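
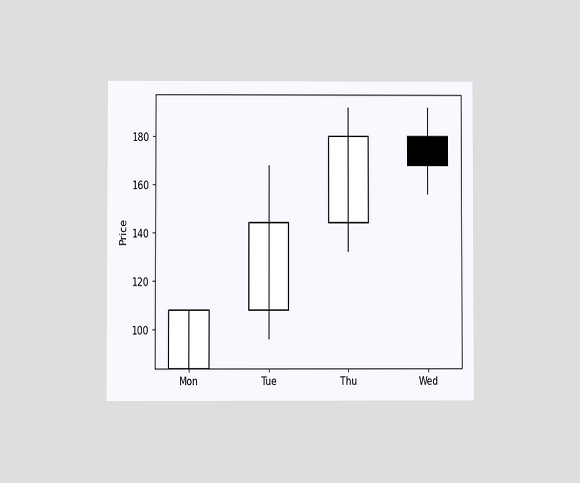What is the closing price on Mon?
The chart is viewed at a slight angle. The Mon candle closes at 108.

108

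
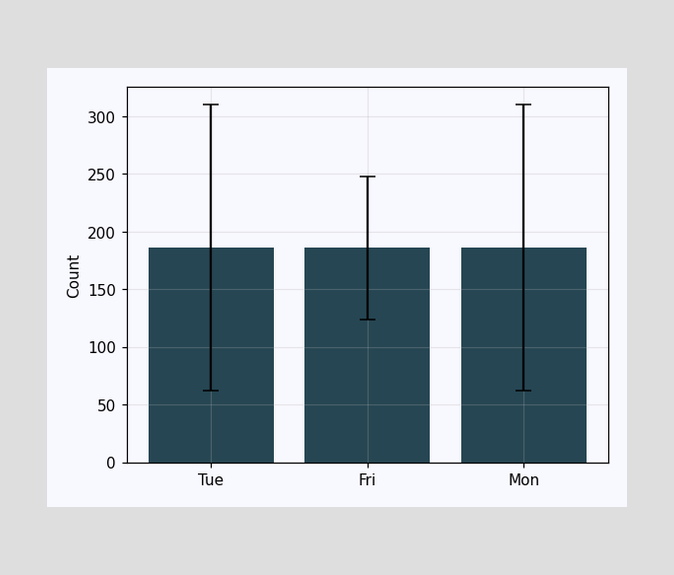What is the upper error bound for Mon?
310

The Mon bar's upper whisker reaches 310.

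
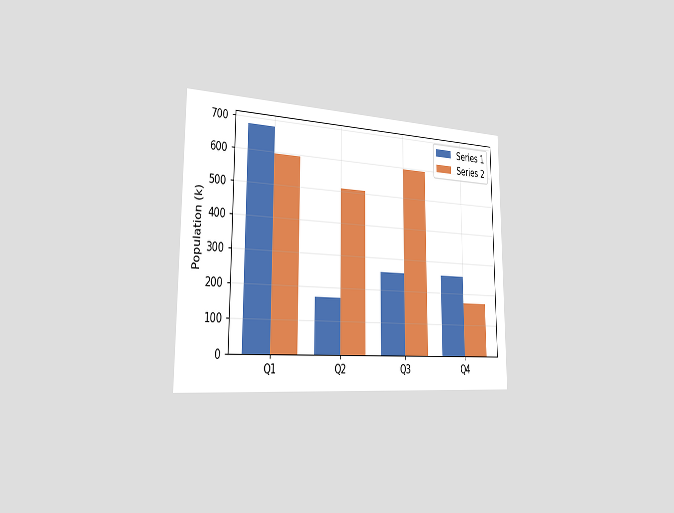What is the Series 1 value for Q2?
The chart is viewed slightly from the left. The Series 1 bar at Q2 reaches 170k on the y-axis.

170k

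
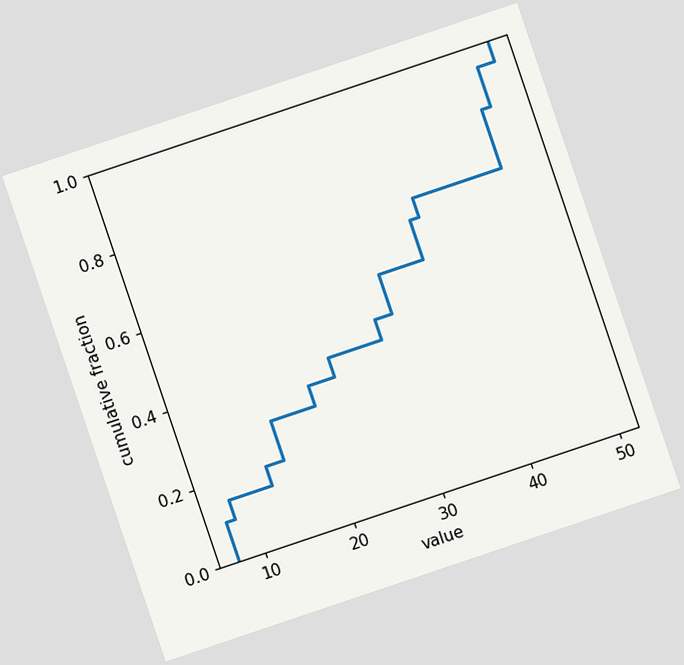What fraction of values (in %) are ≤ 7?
10%

The chart is tilted about 19° counter-clockwise. At x=7 the ECDF step is at 10%.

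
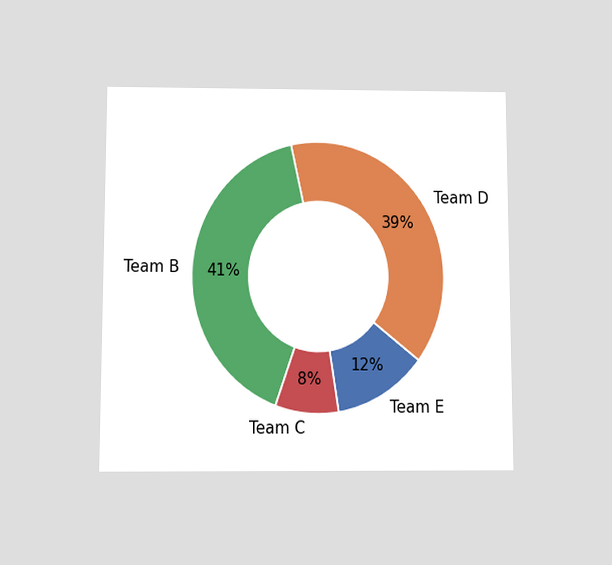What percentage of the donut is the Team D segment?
39%

The chart is viewed slightly from below. The Team D segment takes up 39% of the ring.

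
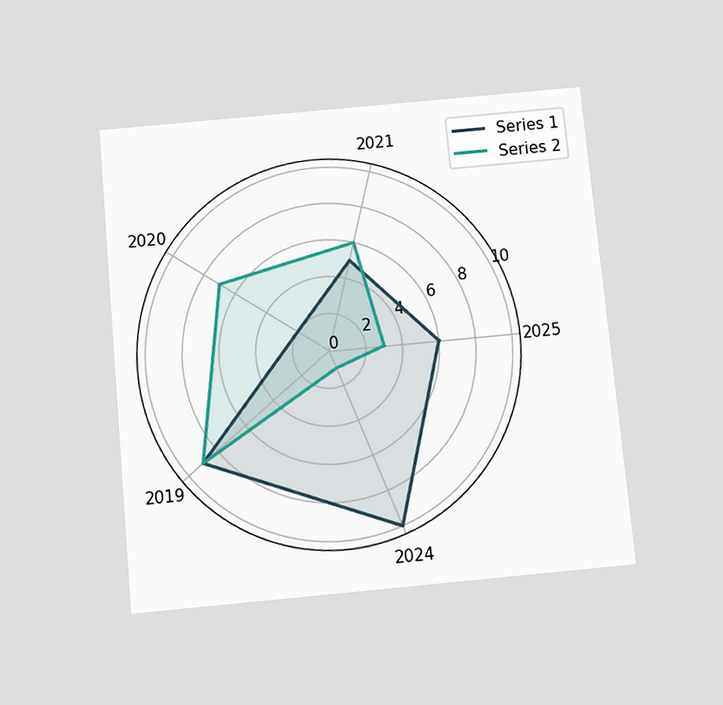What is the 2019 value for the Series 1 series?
9

The chart is tilted about 5° counter-clockwise and viewed slightly from below. On the 2019 axis, Series 1 reaches 9.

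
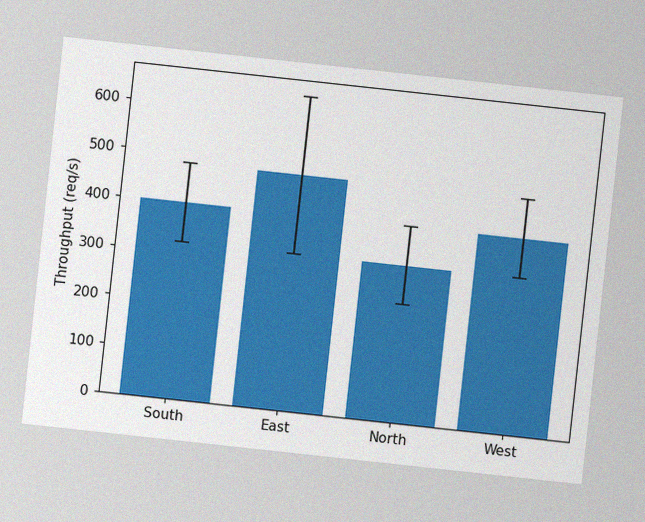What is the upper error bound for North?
The chart is tilted about 6° clockwise, with some photo noise. The North bar's upper whisker reaches 400req/s.

400req/s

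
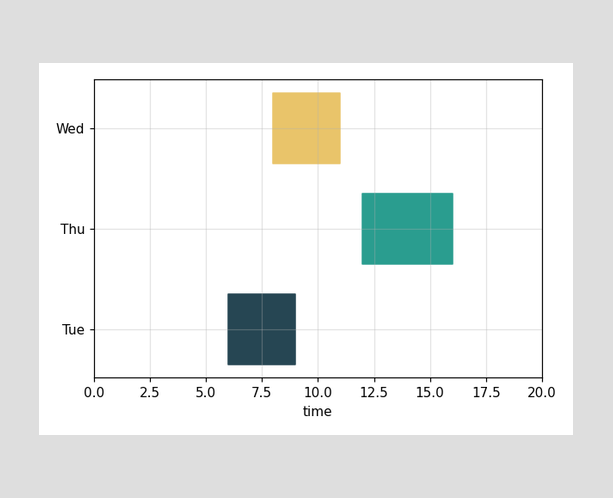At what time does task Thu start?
12

The Thu bar begins at t=12.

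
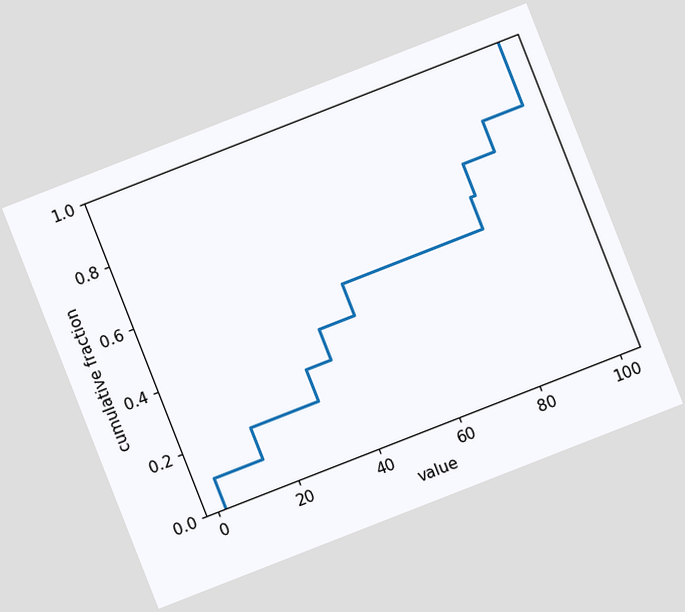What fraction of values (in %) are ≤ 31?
The chart is tilted about 21° counter-clockwise. At x=31 the ECDF step is at 30%.

30%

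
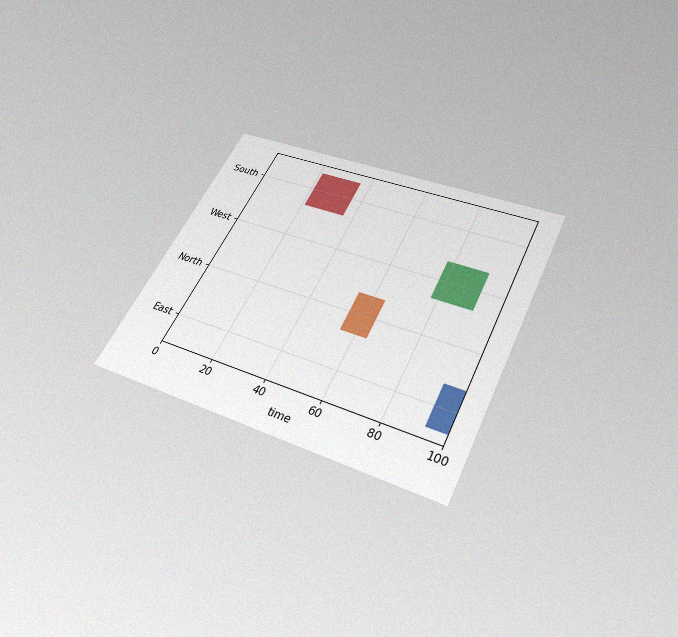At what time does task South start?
21

The chart is tilted about 26° clockwise and viewed slightly from below, with some photo noise. The South bar begins at t=21.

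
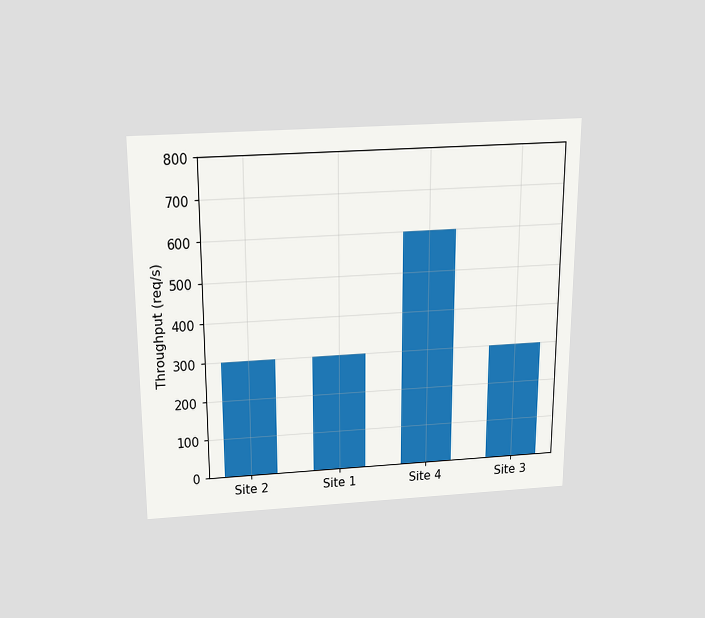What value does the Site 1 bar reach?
300req/s

The chart is viewed slightly from above. Reading along the chart's y-axis, the Site 1 bar reaches 300req/s.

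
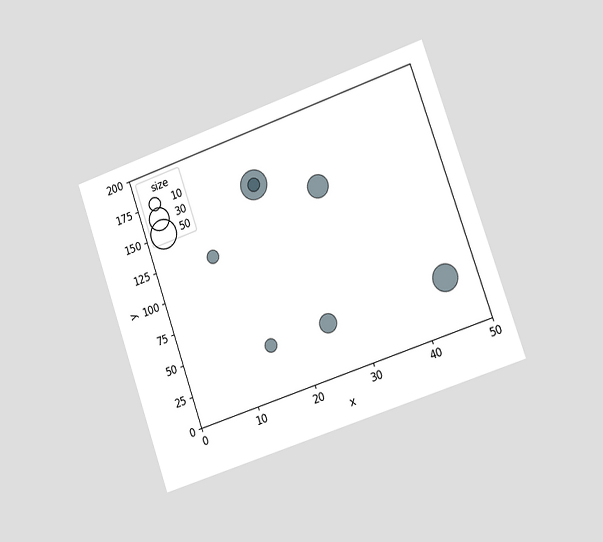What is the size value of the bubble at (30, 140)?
30

The chart is tilted about 19° counter-clockwise and viewed slightly from the right. Matching the bubble at (30, 140) against the size legend gives 30.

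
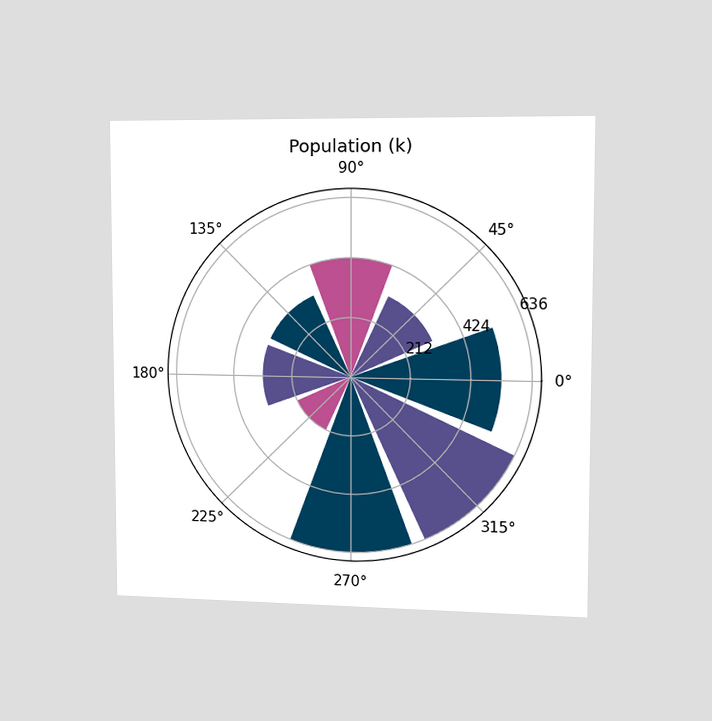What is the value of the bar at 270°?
The chart is viewed slightly from the right. The bar at 270° reaches 636k on the radial axis.

636k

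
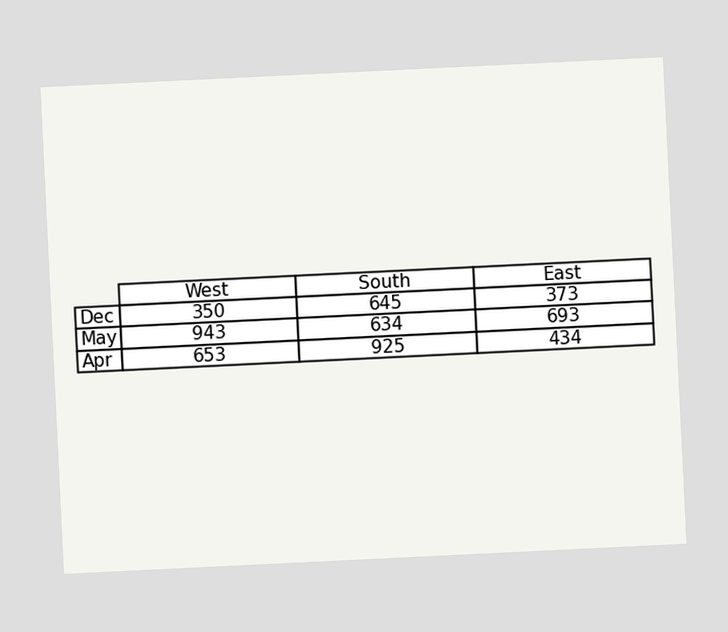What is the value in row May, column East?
The chart is tilted about 3° counter-clockwise. The (May, East) cell reads 693.

693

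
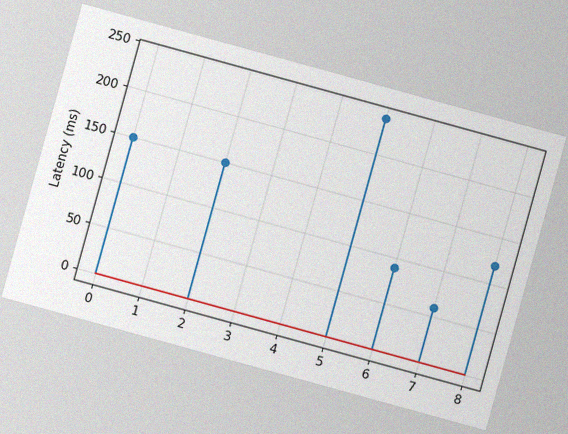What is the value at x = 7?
60ms

The chart is tilted about 15° clockwise, with some photo noise. The stem at x=7 reaches 60ms.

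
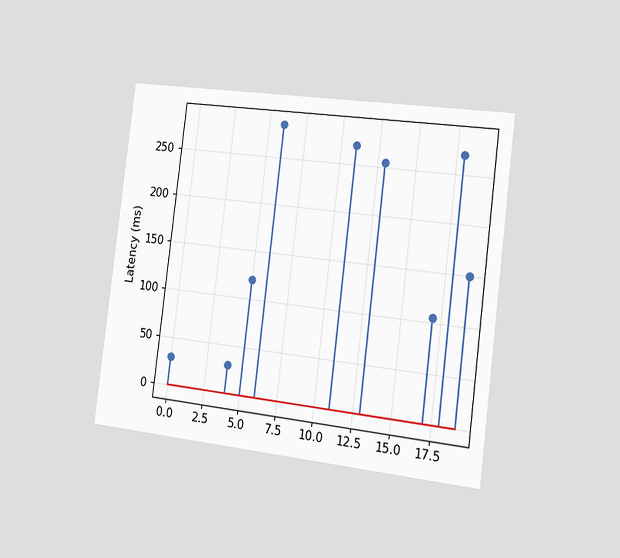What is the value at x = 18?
The chart is tilted about 7° clockwise and viewed slightly from the right. The stem at x=18 reaches 270ms.

270ms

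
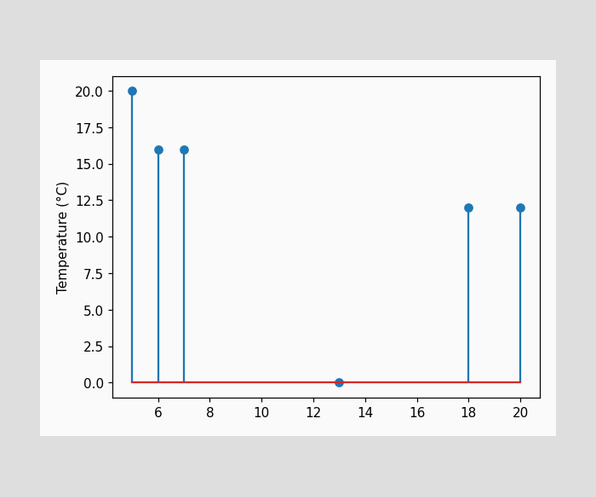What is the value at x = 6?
16°C

The stem at x=6 reaches 16°C.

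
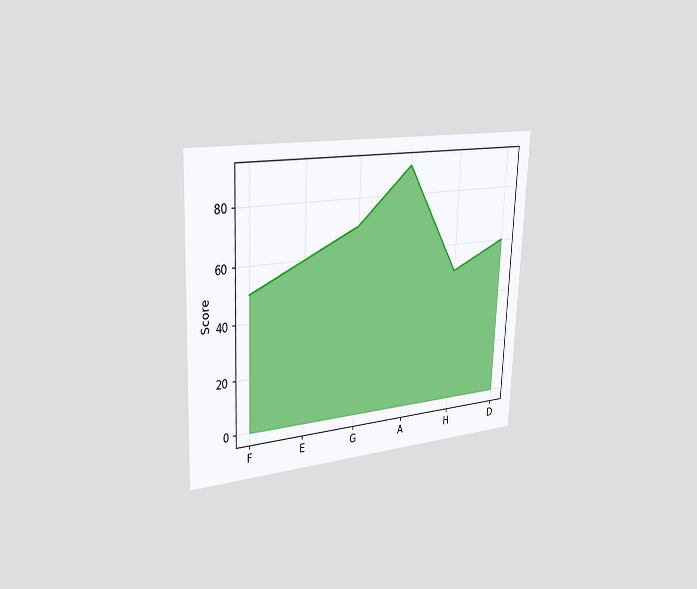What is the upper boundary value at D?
The chart is tilted about 2° clockwise and viewed slightly from the left. At D the upper boundary is at 60.

60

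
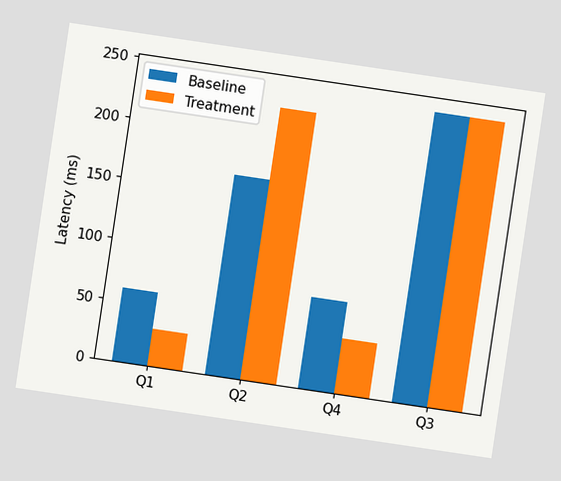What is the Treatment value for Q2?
The chart is tilted about 8° clockwise. The Treatment bar at Q2 reaches 225ms on the y-axis.

225ms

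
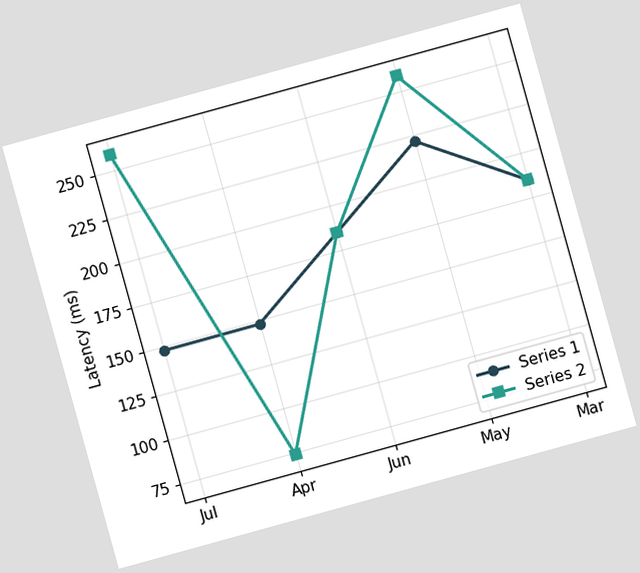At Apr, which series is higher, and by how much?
Series 1, by 74ms

The chart is tilted about 15° counter-clockwise. At Apr, Series 1 sits above the other line by 74ms.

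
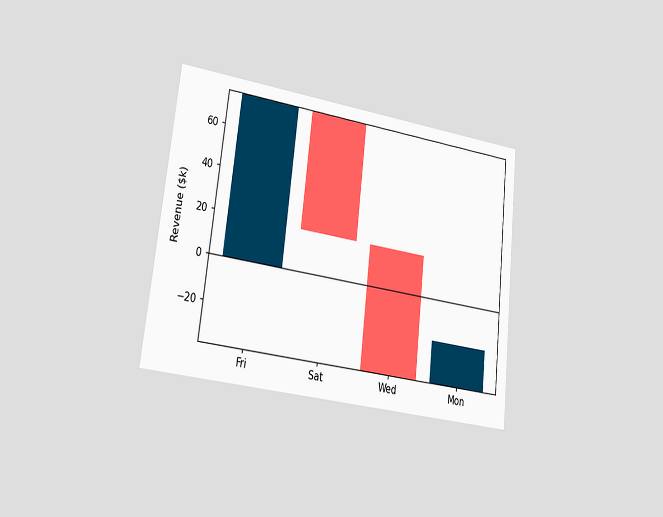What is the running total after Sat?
$19k

The chart is tilted about 7° clockwise and viewed slightly from the left. After Sat the running total reaches $19k.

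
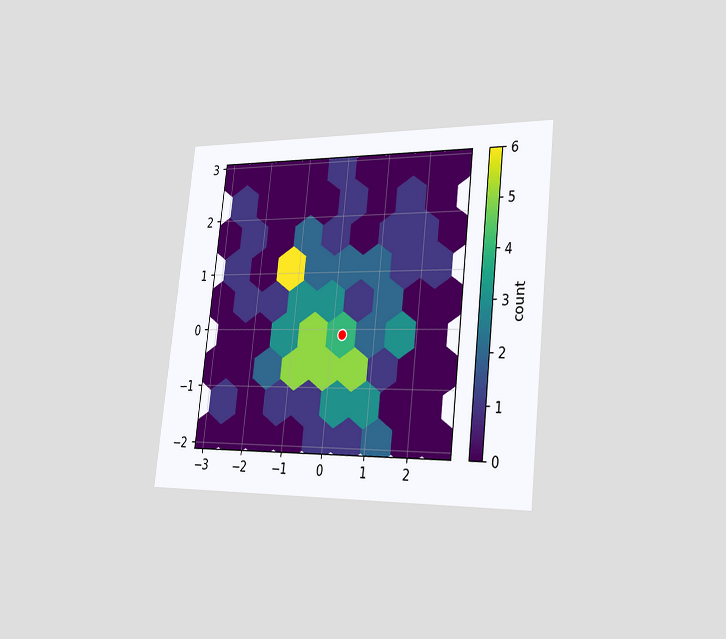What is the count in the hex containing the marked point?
The chart is tilted about 6° clockwise and viewed slightly from the right. The marked hex reads 4 on the colorbar.

4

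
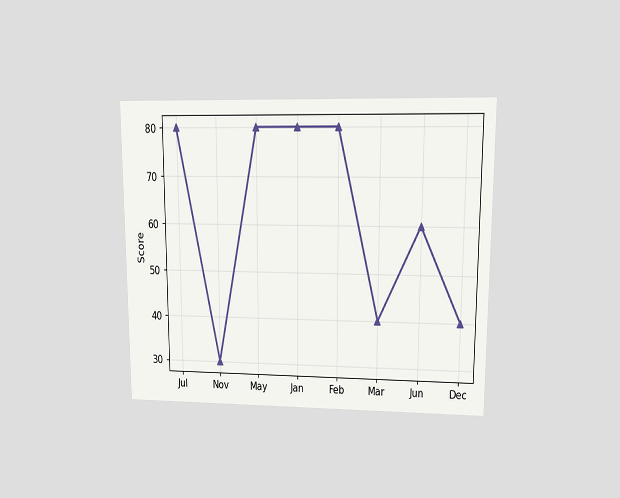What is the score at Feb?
80

The chart is viewed at a slight angle. At Feb, the line is at 80.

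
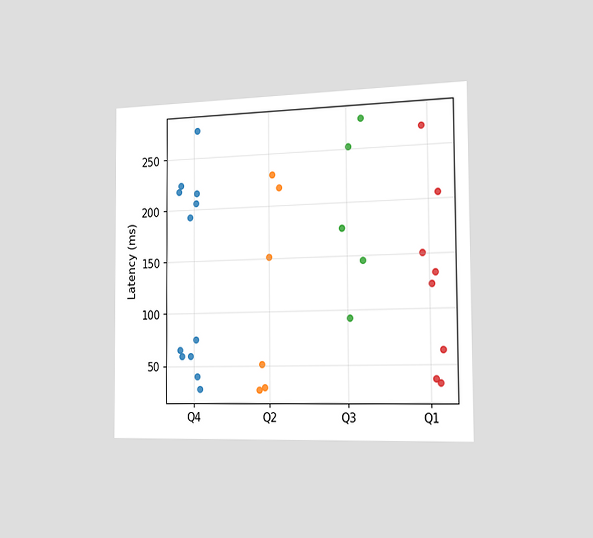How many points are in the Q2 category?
The chart is viewed slightly from the right. Counting the markers in the Q2 column gives 6.

6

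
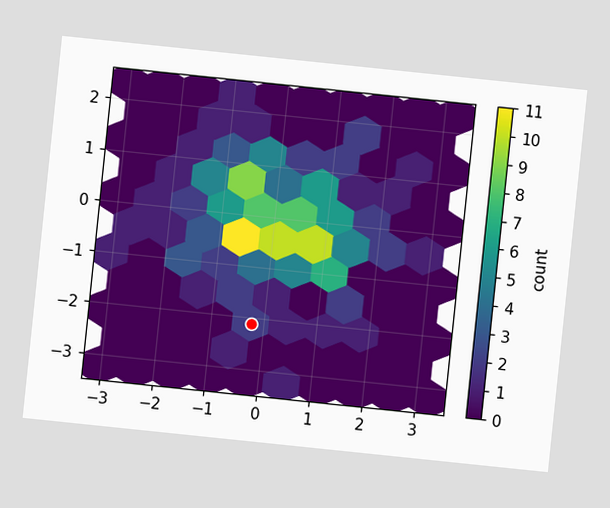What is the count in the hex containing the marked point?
2

The chart is tilted about 6° clockwise. The marked hex reads 2 on the colorbar.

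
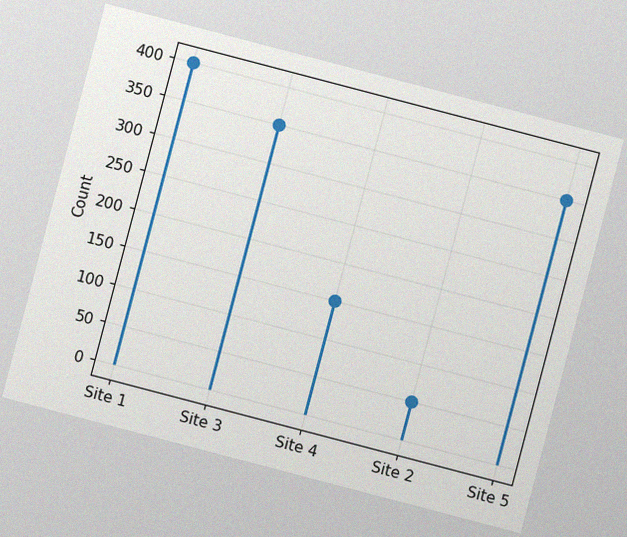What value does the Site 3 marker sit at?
350

The chart is tilted about 15° clockwise, with some photo noise. The Site 3 marker sits at 350.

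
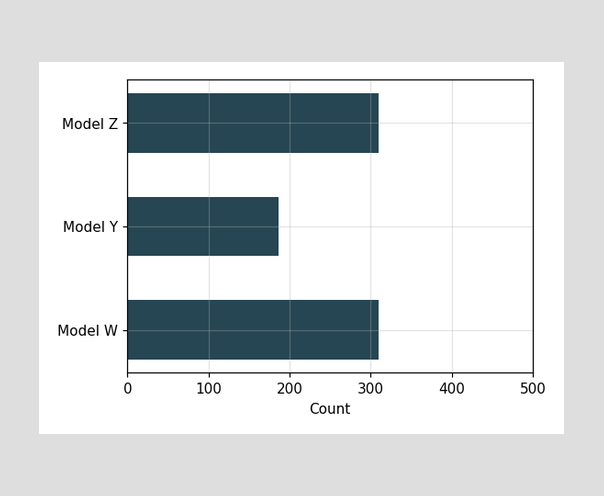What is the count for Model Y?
Reading along the chart's x-axis, the Model Y bar reaches 186.

186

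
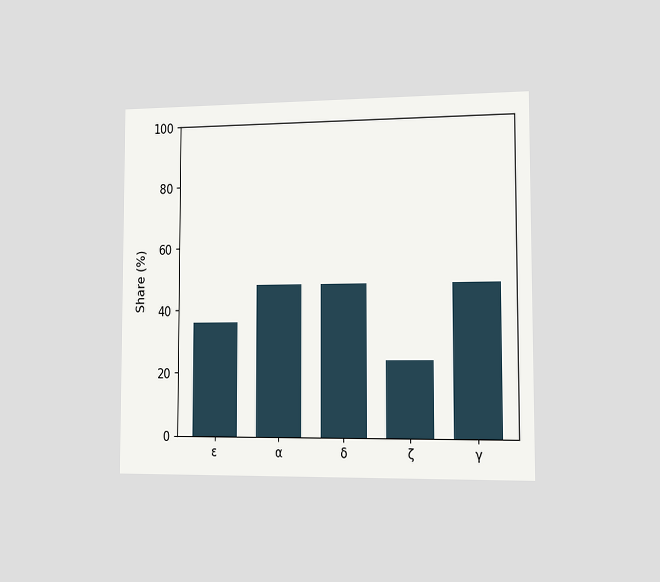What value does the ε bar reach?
36%

The chart is viewed slightly from the right. Reading along the chart's y-axis, the ε bar reaches 36%.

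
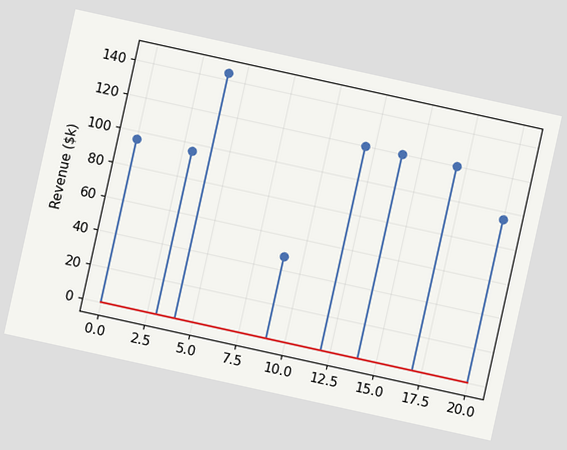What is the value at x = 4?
The chart is tilted about 12° clockwise. The stem at x=4 reaches $144k.

$144k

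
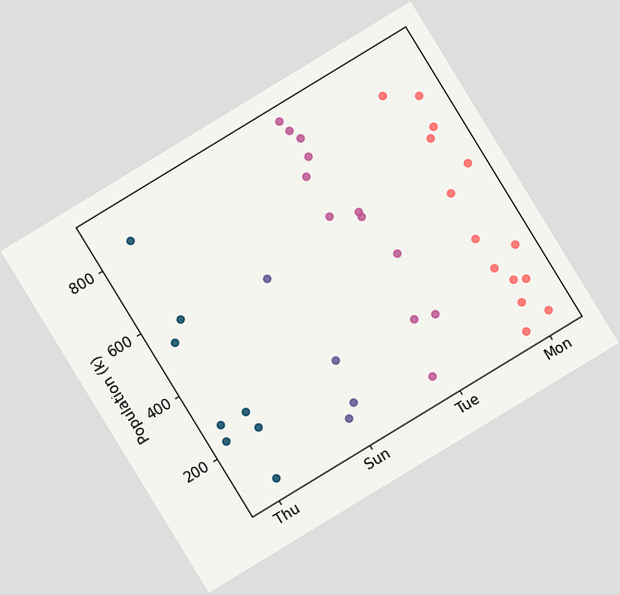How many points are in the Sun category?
4

The chart is tilted about 31° counter-clockwise. Counting the markers in the Sun column gives 4.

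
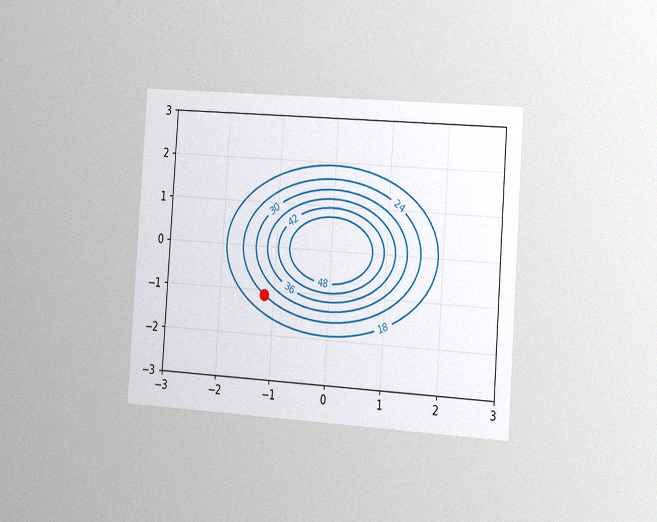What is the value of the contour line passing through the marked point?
24

The chart is tilted about 4° clockwise and viewed slightly from the right, with some photo noise. The marked point sits on the contour labelled 24.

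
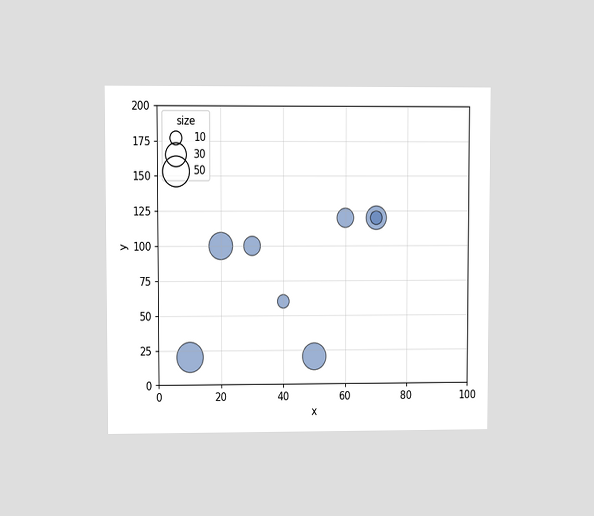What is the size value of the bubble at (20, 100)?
40

The chart is viewed at a slight angle. Matching the bubble at (20, 100) against the size legend gives 40.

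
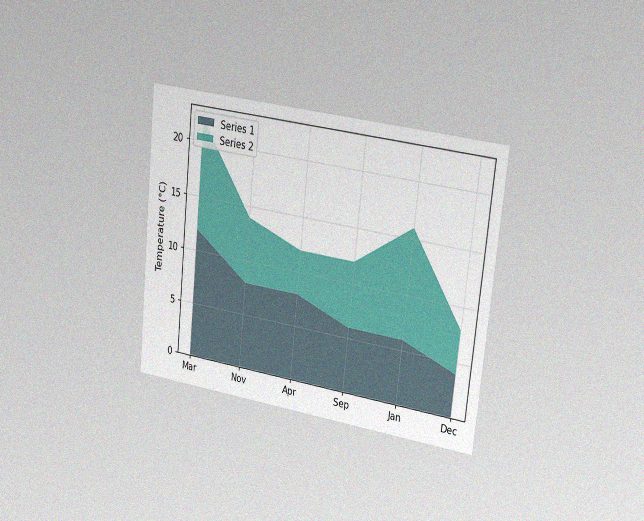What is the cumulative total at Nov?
14°C

The chart is tilted about 6° clockwise and viewed slightly from the right, with some photo noise. The stacked total at Nov reaches 14°C.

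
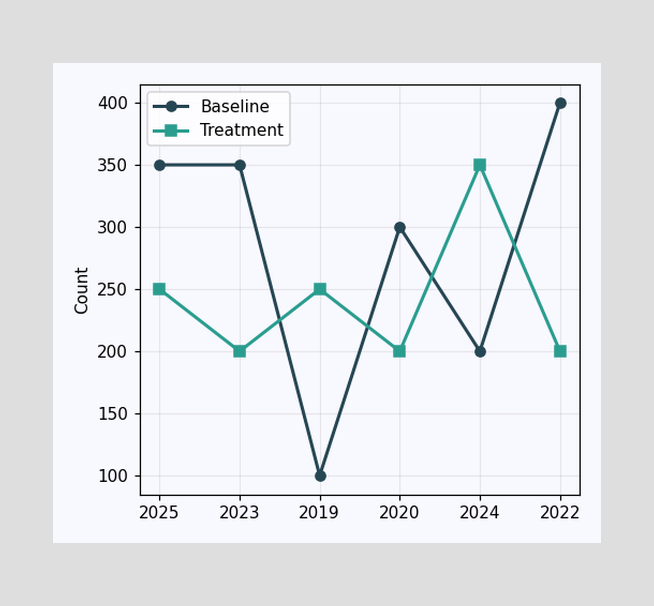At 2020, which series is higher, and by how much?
Baseline, by 100

At 2020, Baseline sits above the other line by 100.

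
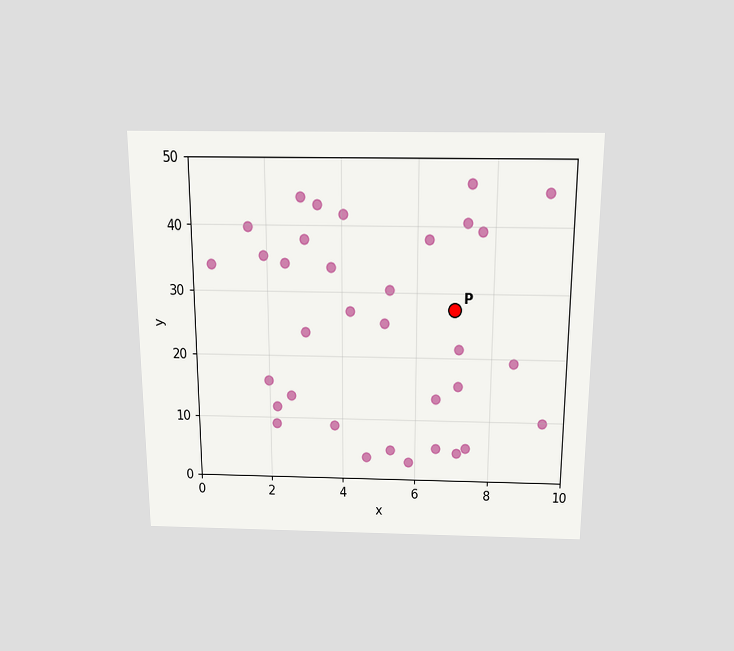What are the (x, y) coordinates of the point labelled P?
(7, 27.5)

The chart is viewed slightly from above. Following the gridlines from P to each axis, P sits at (7, 27.5).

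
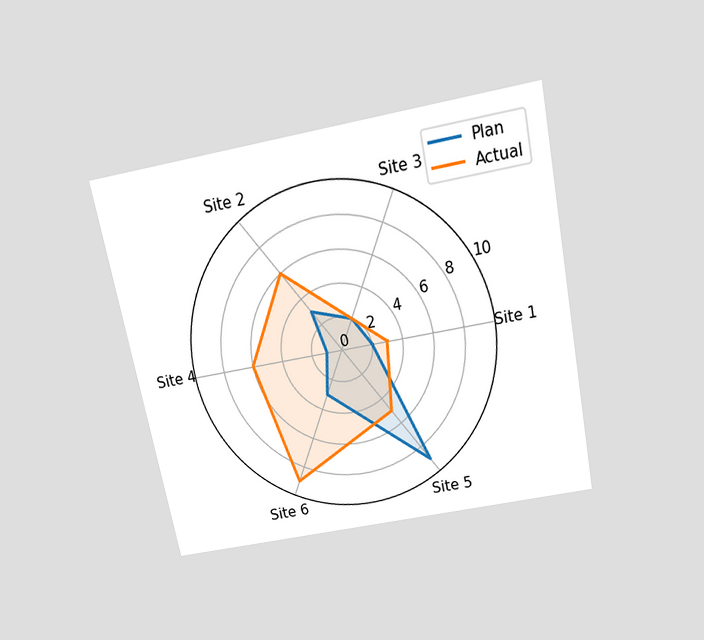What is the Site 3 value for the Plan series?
The chart is tilted about 11° counter-clockwise and viewed slightly from above. On the Site 3 axis, Plan reaches 2.

2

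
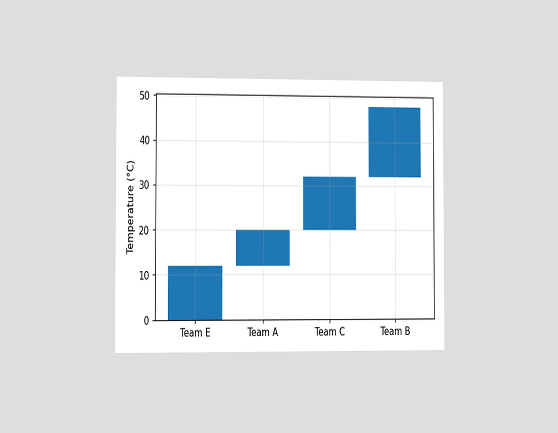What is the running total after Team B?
48°C

The chart is viewed slightly from the left. After Team B the running total reaches 48°C.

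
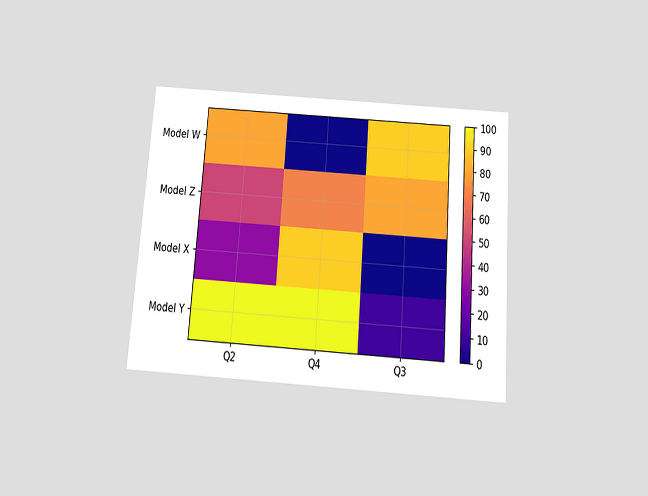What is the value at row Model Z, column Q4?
The chart is tilted about 4° clockwise and viewed slightly from below. Matching cell (Model Z, Q4) against the colorbar gives 70.

70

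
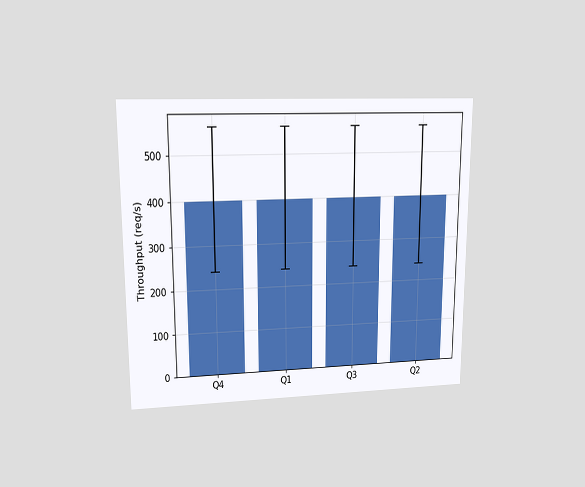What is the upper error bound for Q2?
560req/s

The chart is viewed at a slight angle. The Q2 bar's upper whisker reaches 560req/s.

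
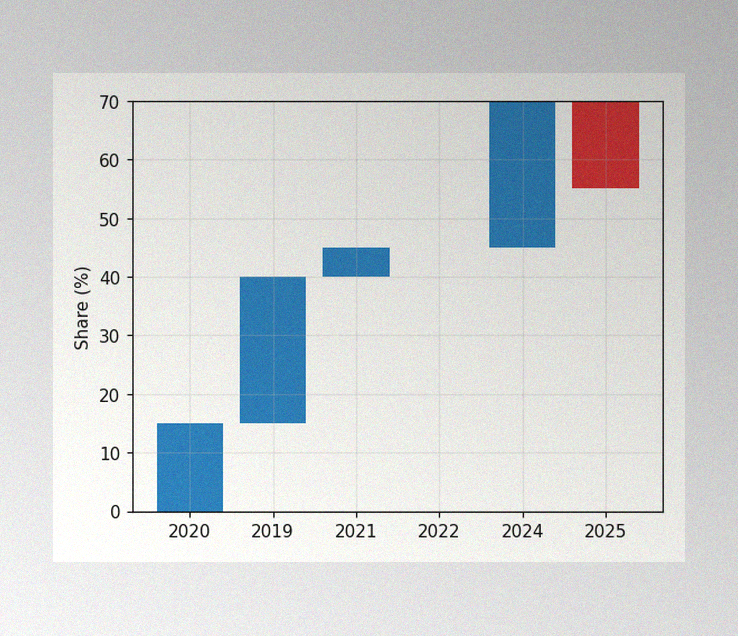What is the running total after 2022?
The image has some photo noise and uneven lighting. After 2022 the running total reaches 45%.

45%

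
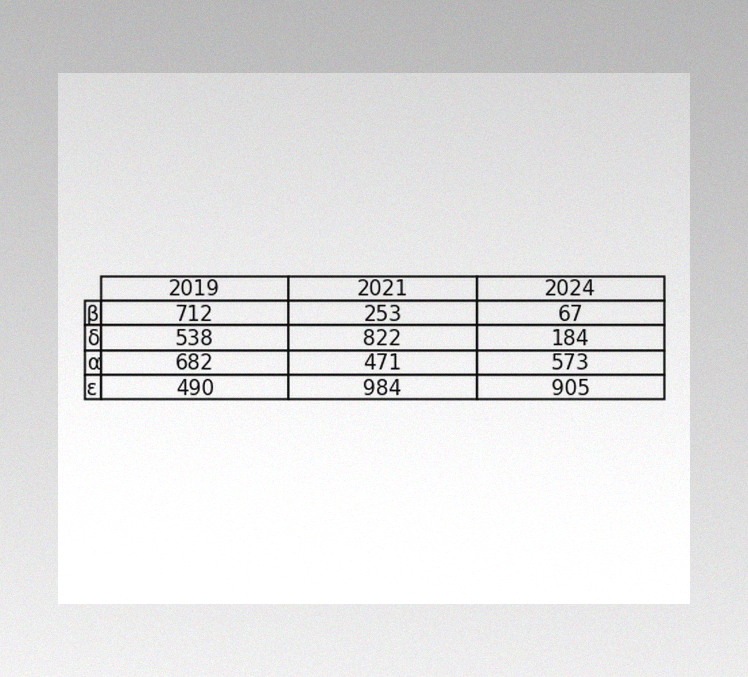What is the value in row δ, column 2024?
The image has some photo noise and uneven lighting. The (δ, 2024) cell reads 184.

184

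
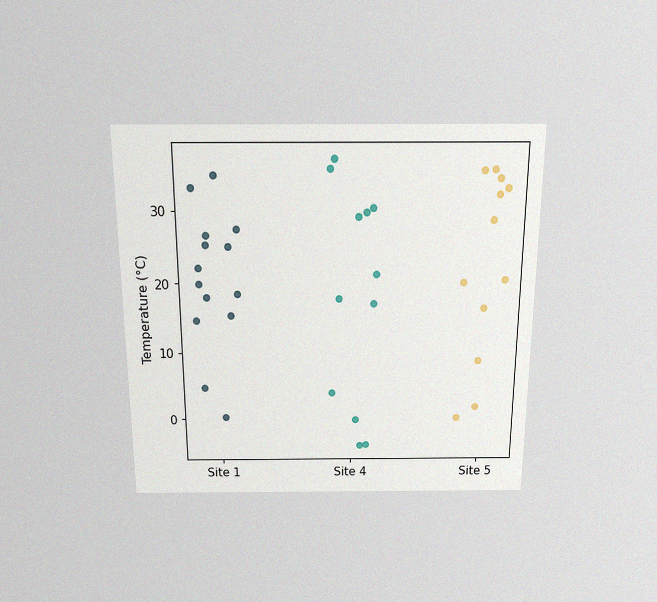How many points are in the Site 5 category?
The chart is viewed slightly from above, with some photo noise. Counting the markers in the Site 5 column gives 12.

12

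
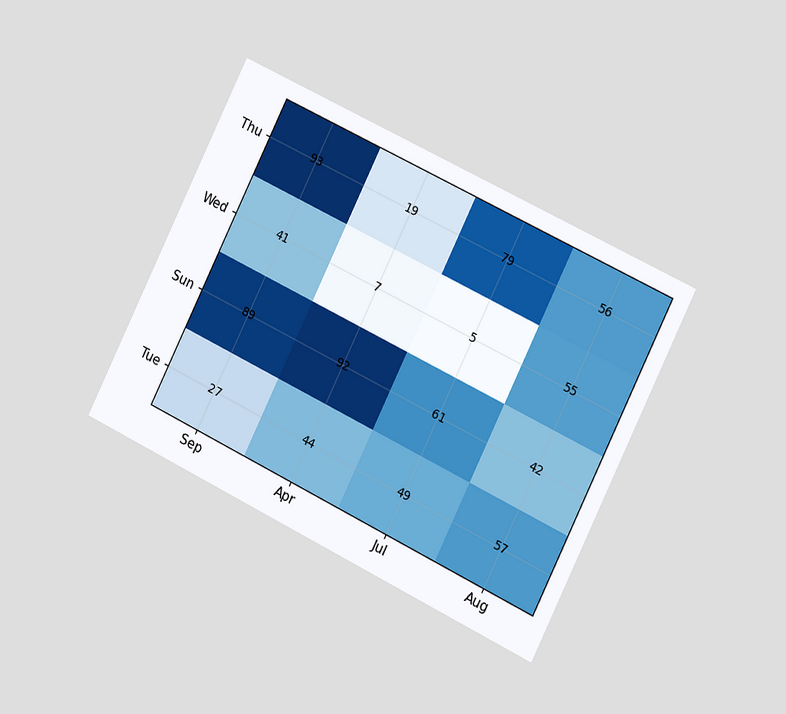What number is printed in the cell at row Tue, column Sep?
The chart is tilted about 26° clockwise and viewed at a slight angle. The (Tue, Sep) cell reads 27.

27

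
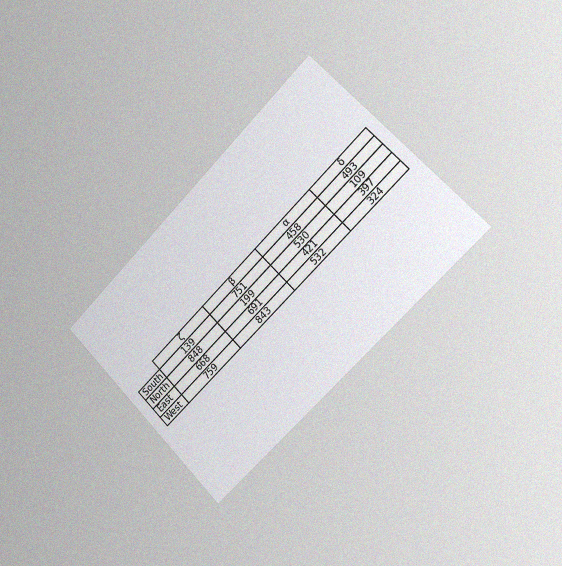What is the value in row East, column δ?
The chart is tilted about 45° counter-clockwise and viewed slightly from the right, with some photo noise. The (East, δ) cell reads 397.

397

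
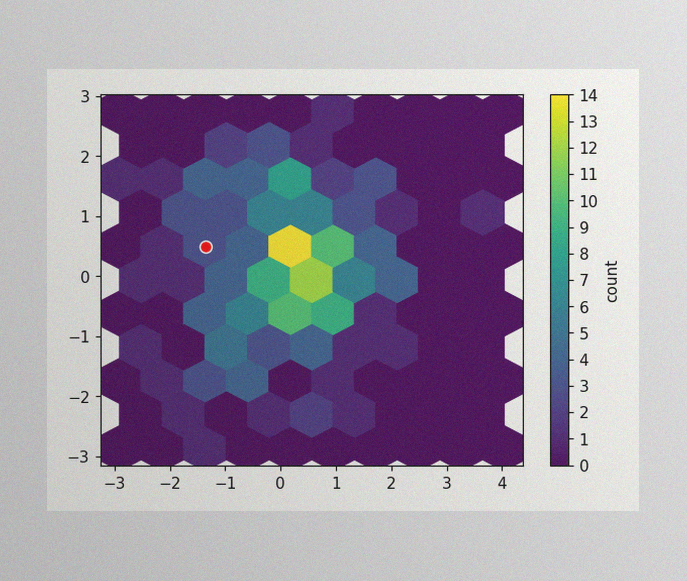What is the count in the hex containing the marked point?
The image has some photo noise and uneven lighting. The marked hex reads 3 on the colorbar.

3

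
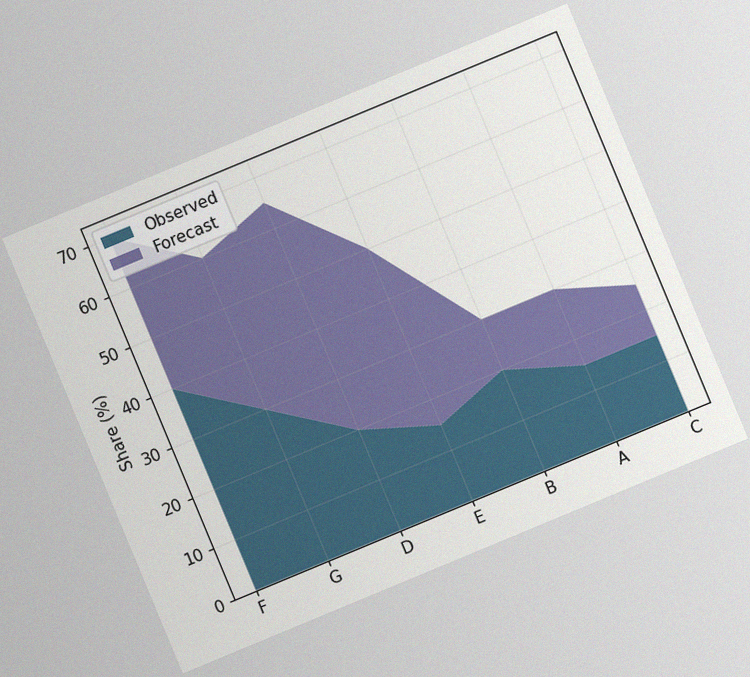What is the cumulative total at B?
30%

The chart is tilted about 23° counter-clockwise, with some photo noise. The stacked total at B reaches 30%.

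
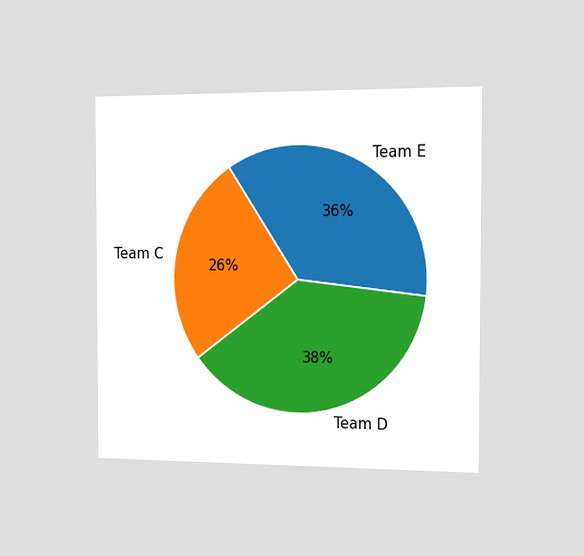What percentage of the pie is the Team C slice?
26%

The chart is viewed slightly from the right. The Team C slice takes up 26% of the pie.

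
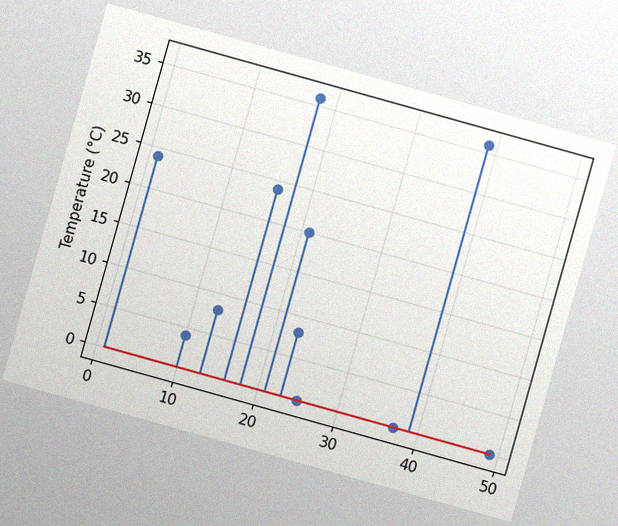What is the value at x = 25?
0°C

The chart is tilted about 16° clockwise, with some photo noise. The stem at x=25 reaches 0°C.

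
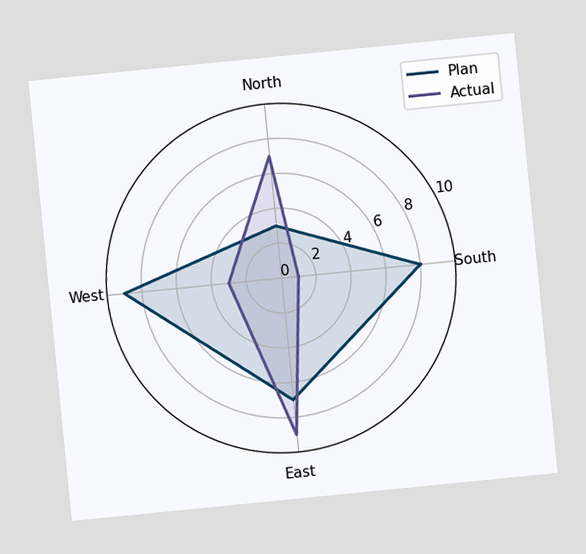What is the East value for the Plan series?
The chart is tilted about 6° counter-clockwise. On the East axis, Plan reaches 7.

7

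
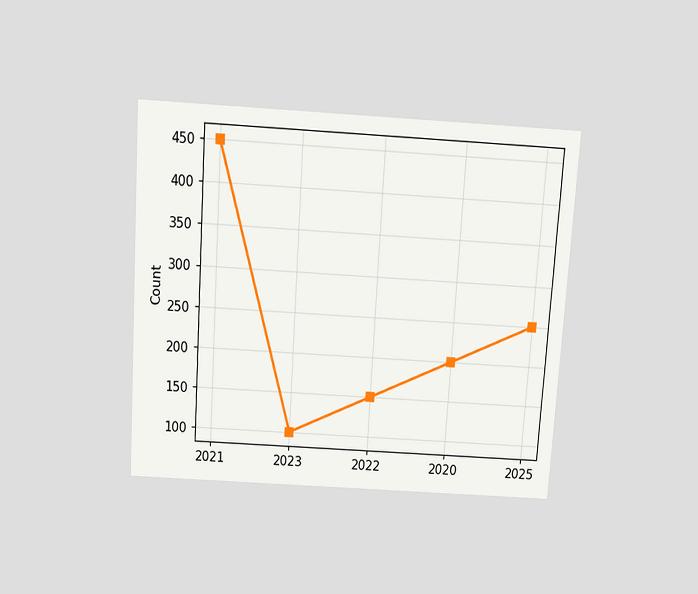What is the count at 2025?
The chart is tilted about 4° clockwise and viewed slightly from above. At 2025, the line is at 250.

250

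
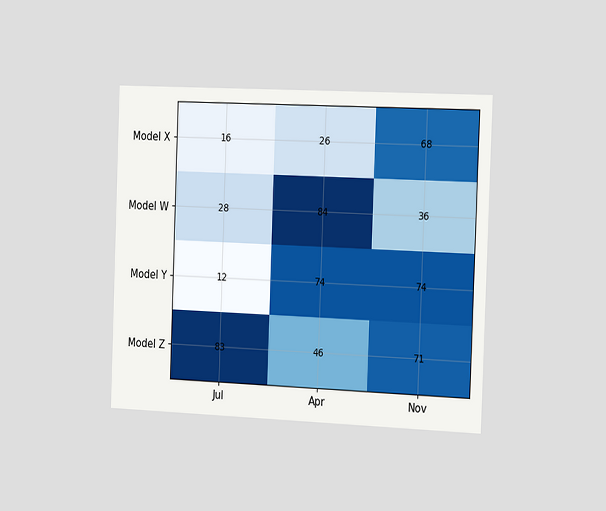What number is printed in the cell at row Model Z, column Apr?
46

The chart is tilted about 2° clockwise and viewed slightly from the right. The (Model Z, Apr) cell reads 46.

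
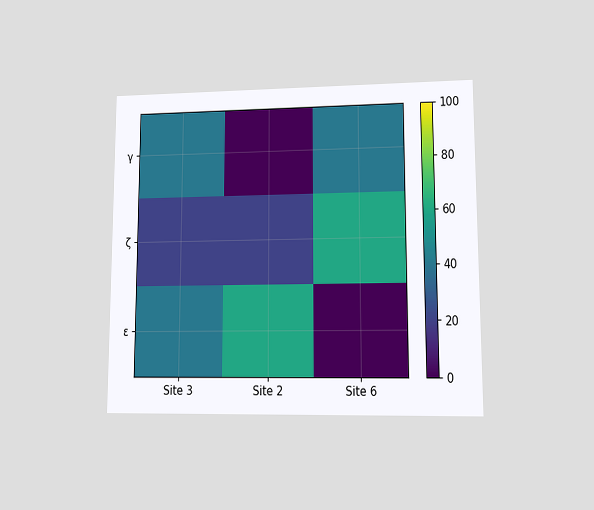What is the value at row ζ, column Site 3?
20

The chart is viewed at a slight angle. Matching cell (ζ, Site 3) against the colorbar gives 20.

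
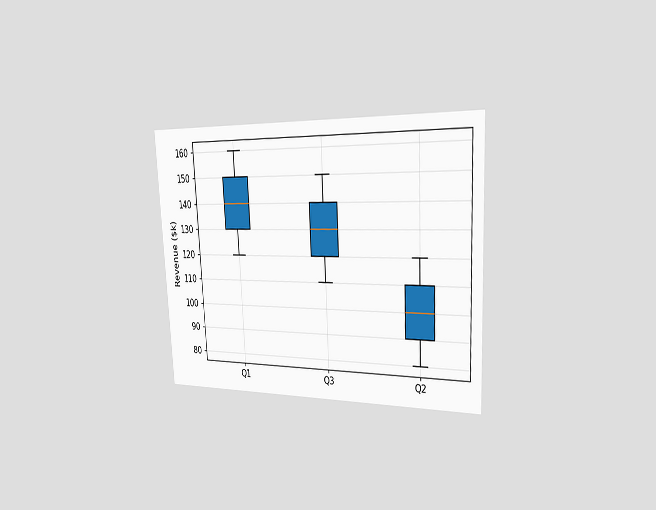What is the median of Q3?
$130k

The chart is tilted about 3° counter-clockwise and viewed slightly from the right. The median line in the Q3 box sits at $130k.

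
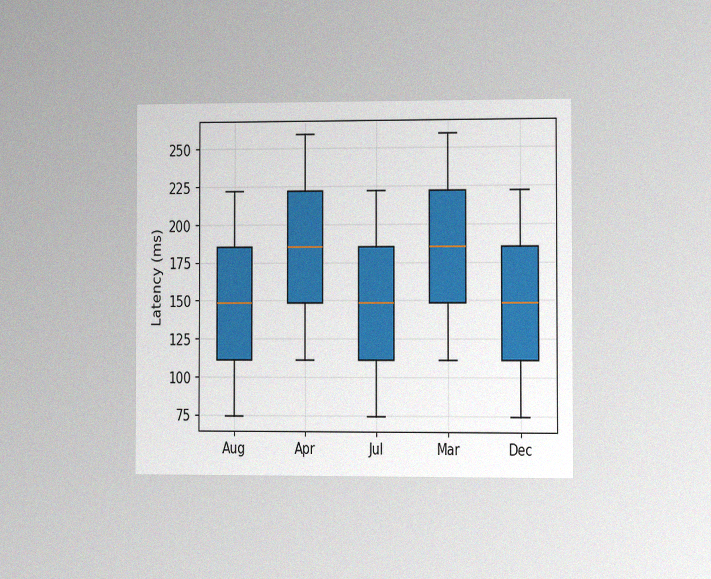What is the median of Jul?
148ms

The chart is viewed slightly from the right, with some photo noise. The median line in the Jul box sits at 148ms.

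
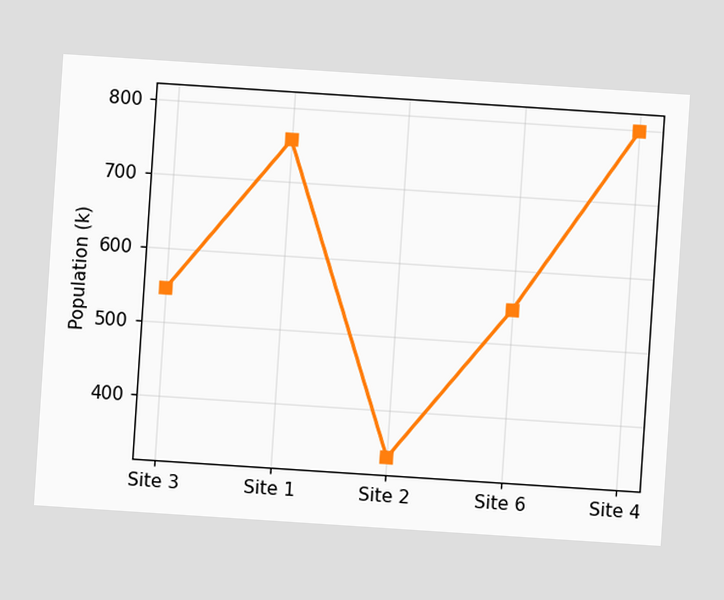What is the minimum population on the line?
The chart is tilted about 4° clockwise. The lowest point is at Site 2, and reading across to the y-axis gives 336k.

336k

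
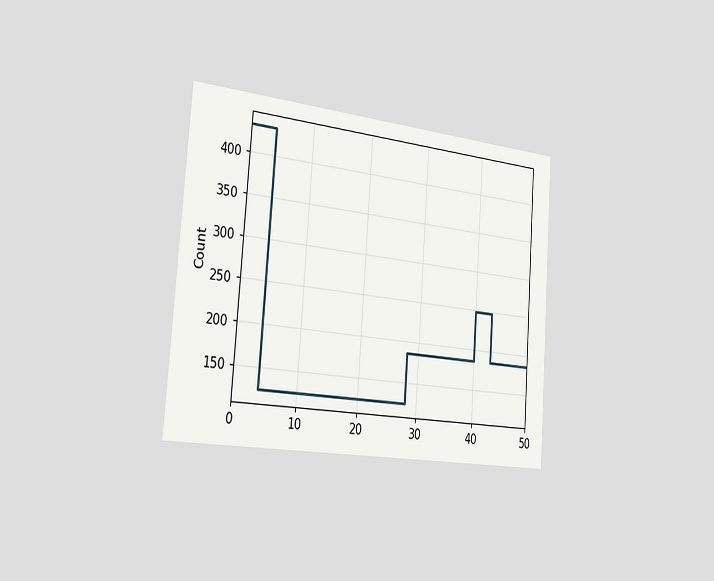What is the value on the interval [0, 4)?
434

The chart is tilted about 4° clockwise and viewed slightly from the left. On [0, 4) the step sits at 434.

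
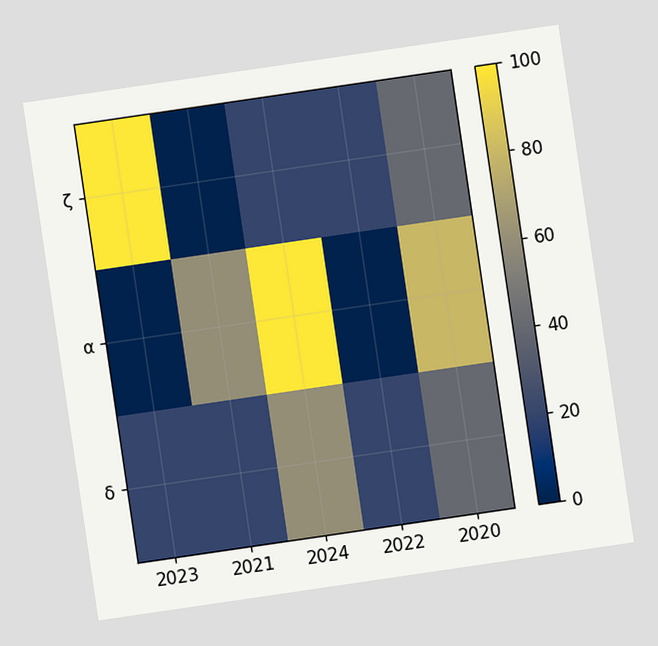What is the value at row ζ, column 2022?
20

The chart is tilted about 8° counter-clockwise. Matching cell (ζ, 2022) against the colorbar gives 20.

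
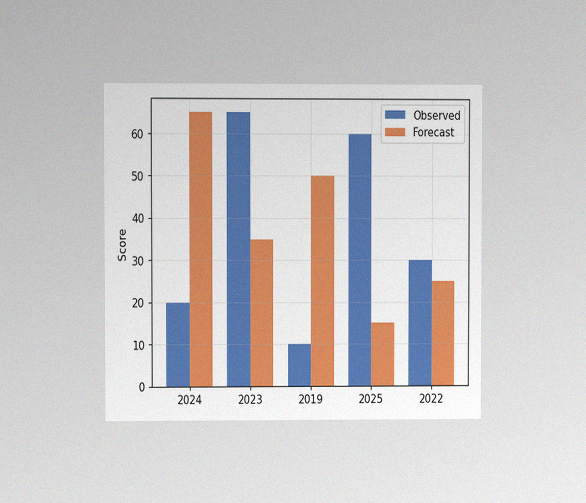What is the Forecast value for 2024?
65

The chart is viewed at a slight angle, with some photo noise. The Forecast bar at 2024 reaches 65 on the y-axis.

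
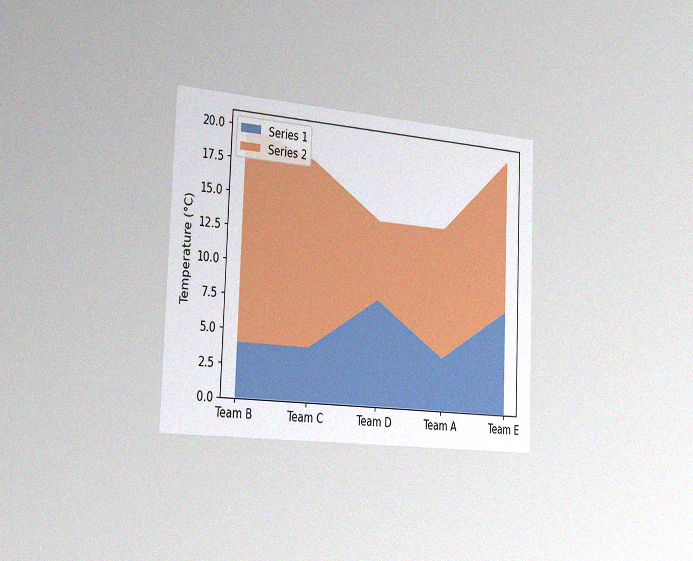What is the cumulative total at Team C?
The chart is tilted about 2° clockwise and viewed slightly from the left, with some photo noise. The stacked total at Team C reaches 18°C.

18°C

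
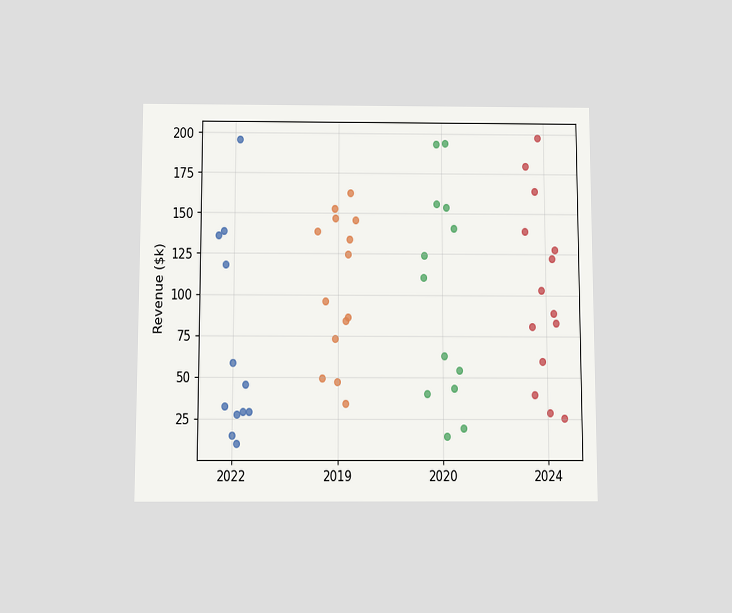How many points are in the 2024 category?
The chart is viewed slightly from below. Counting the markers in the 2024 column gives 14.

14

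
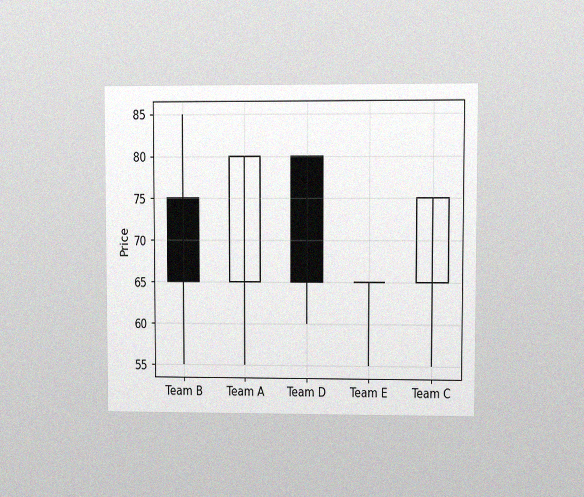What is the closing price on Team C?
75

The chart is viewed at a slight angle, with some photo noise. The Team C candle closes at 75.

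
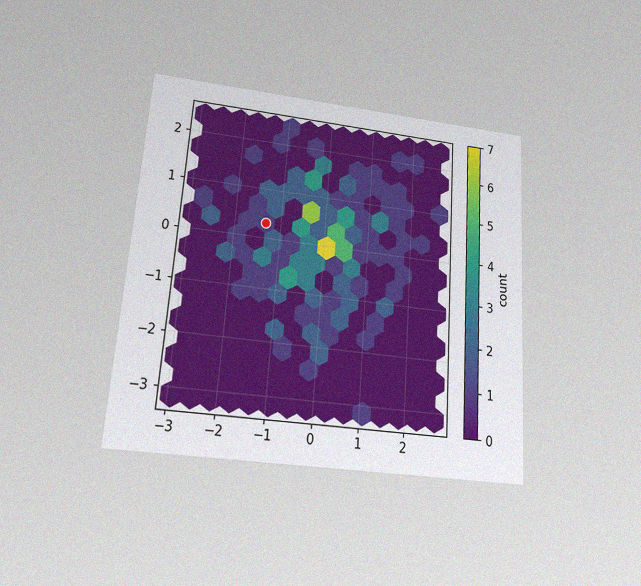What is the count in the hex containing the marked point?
1

The chart is tilted about 4° clockwise and viewed slightly from below, with some photo noise. The marked hex reads 1 on the colorbar.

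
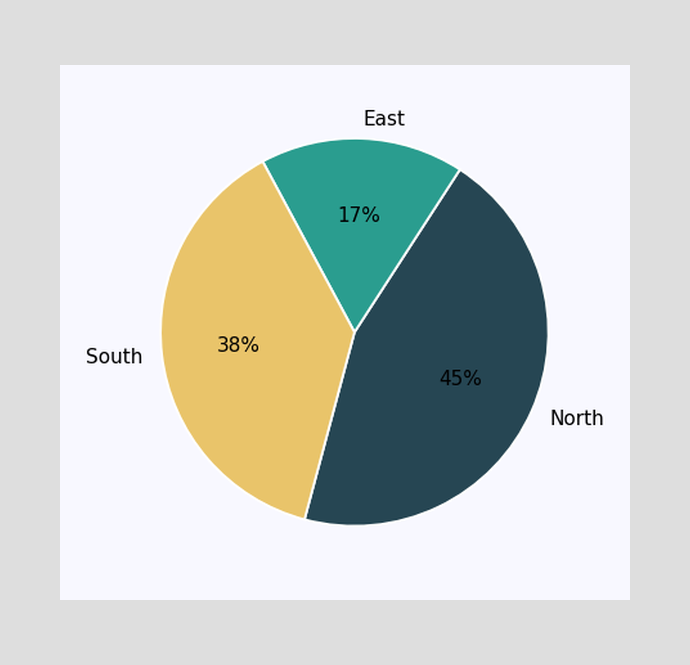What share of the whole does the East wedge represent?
17%

The East slice takes up 17% of the pie.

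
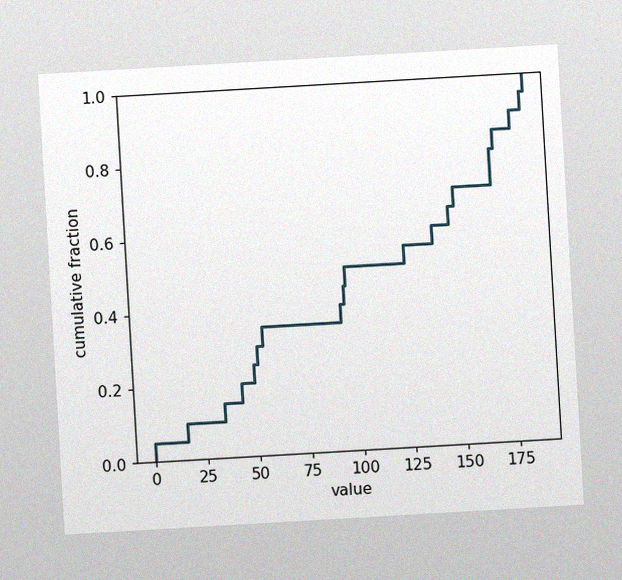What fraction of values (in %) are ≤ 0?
The chart is tilted about 3° counter-clockwise, with some photo noise. At x=0 the ECDF step is at 5%.

5%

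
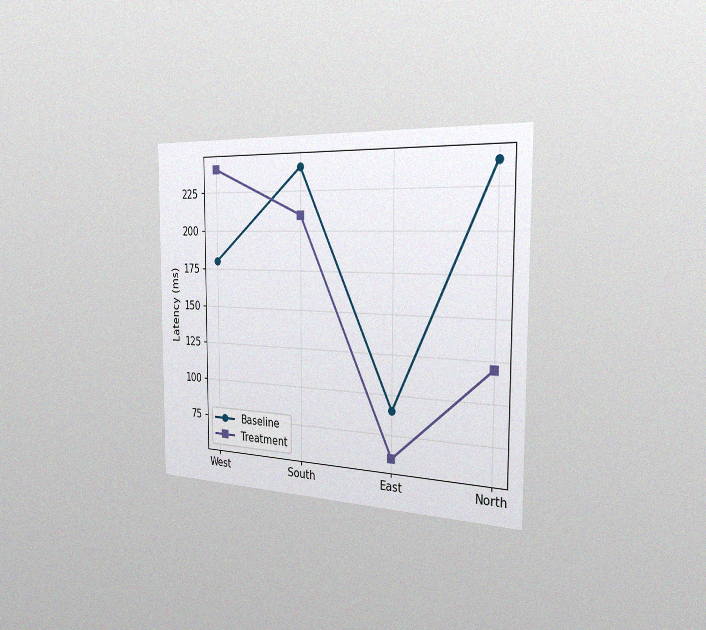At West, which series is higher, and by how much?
The chart is viewed slightly from the right, with some photo noise. At West, Treatment sits above the other line by 60ms.

Treatment, by 60ms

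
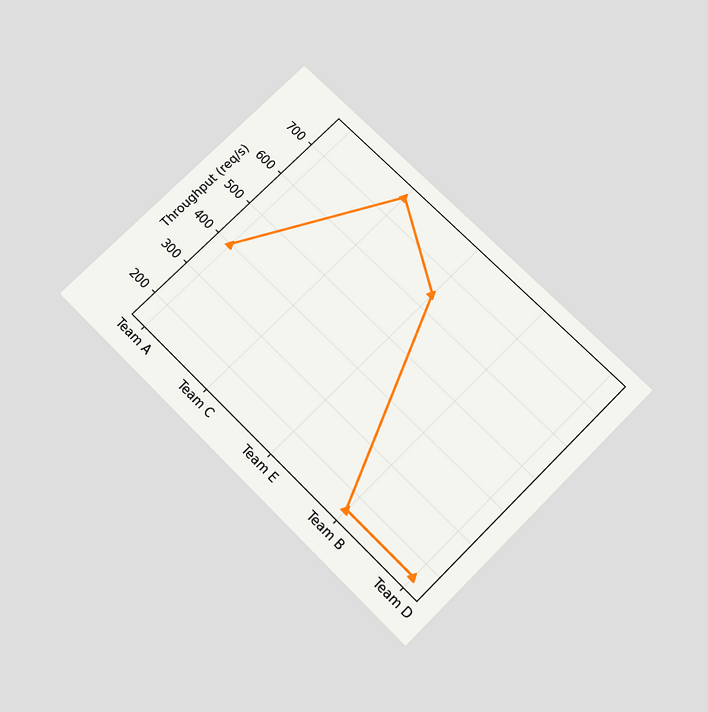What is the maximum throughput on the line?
The chart is tilted about 45° clockwise and viewed slightly from below. The highest point is at Team C, and reading across to the y-axis gives 760req/s.

760req/s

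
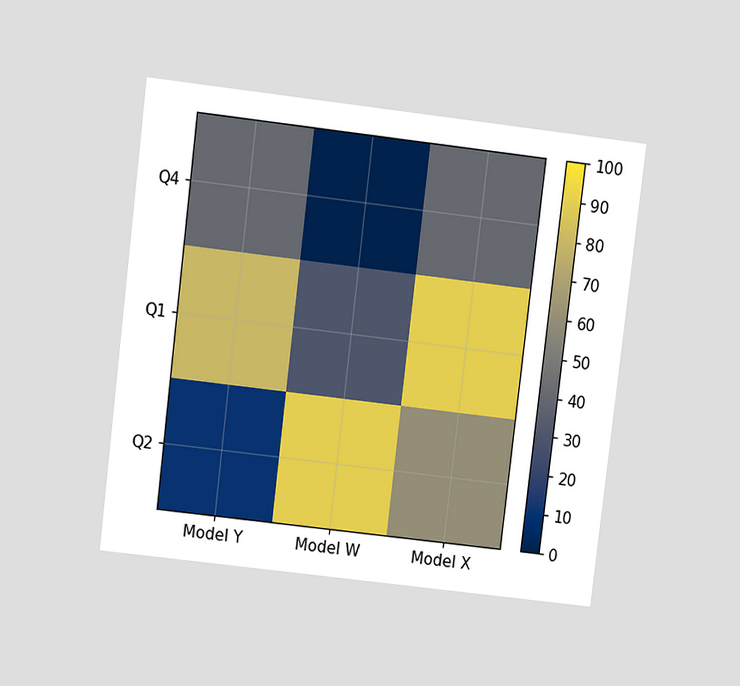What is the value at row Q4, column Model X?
The chart is tilted about 7° clockwise and viewed at a slight angle. Matching cell (Q4, Model X) against the colorbar gives 40.

40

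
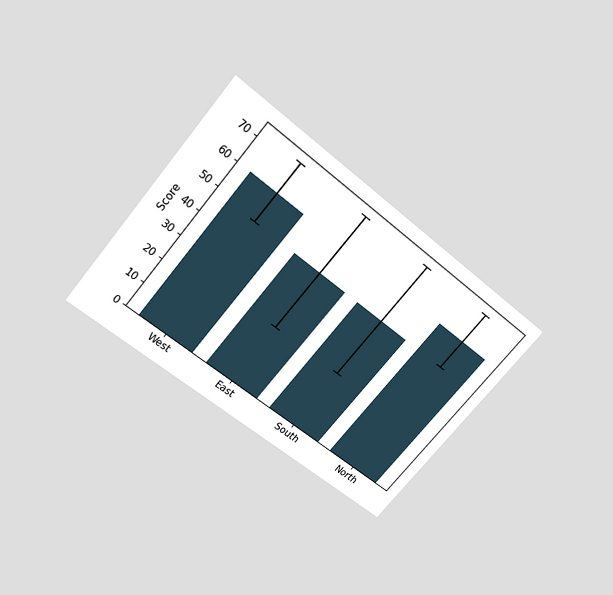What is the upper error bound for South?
The chart is tilted about 40° clockwise and viewed slightly from above. The South bar's upper whisker reaches 72.

72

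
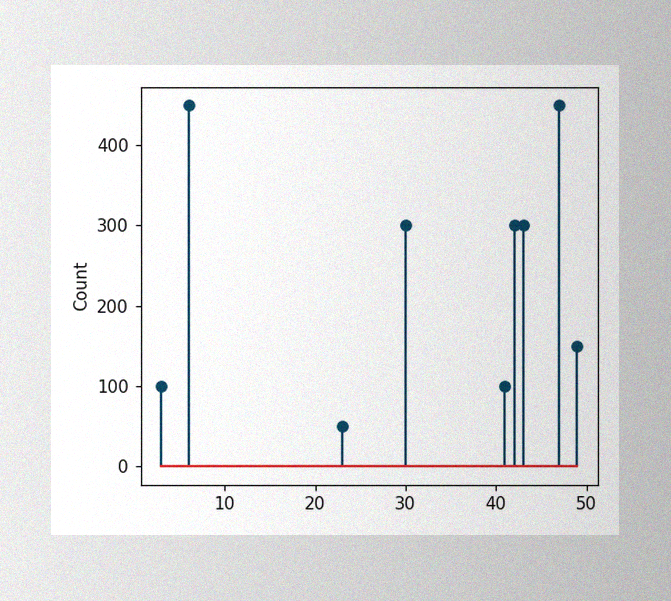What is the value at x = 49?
The image has some photo noise and uneven lighting. The stem at x=49 reaches 150.

150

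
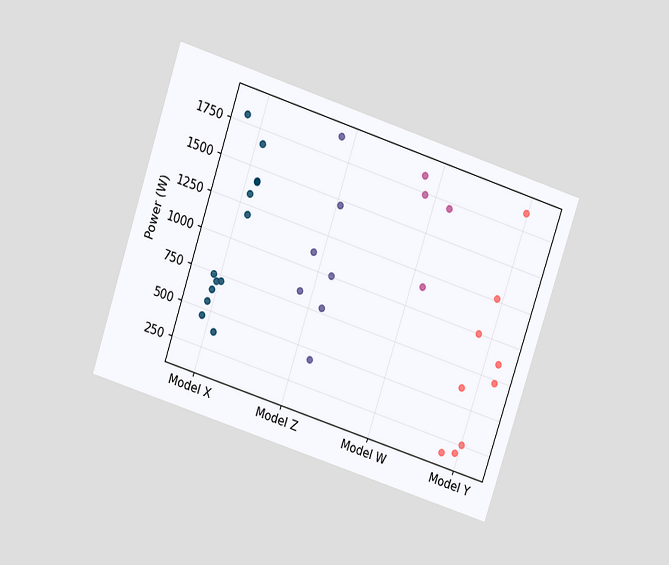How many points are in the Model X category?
13

The chart is tilted about 18° clockwise and viewed slightly from above. Counting the markers in the Model X column gives 13.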